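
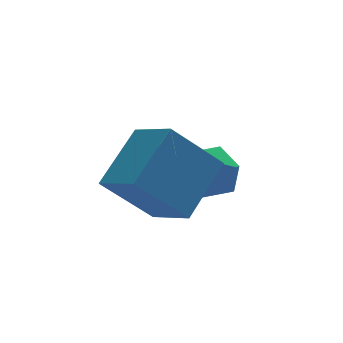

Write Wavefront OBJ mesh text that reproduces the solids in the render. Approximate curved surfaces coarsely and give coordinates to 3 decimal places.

v 1.024 -4.303 1.998
v 2.258 -3.288 3.044
v 0.542 -3.075 1.374
v 1.776 -2.059 2.42
v 2.304 -4.481 0.66
v 3.538 -3.465 1.706
v 1.822 -3.252 0.036
v 3.056 -2.237 1.082
v 3.294 -1.424 0.929
v 3.997 -1.151 0.47
v 3.483 -2.749 0.43
v 4.186 -2.476 -0.029
v 4.22 -2.509 0.853
v 4.103 -1.69 1.162
v 3.377 -2.21 -0.262
v 3.26 -1.391 0.047
v 4.049 -1.637 -0.265
v 4.57 -1.822 0.423
v 2.91 -2.078 0.477
v 3.431 -2.263 1.165
f 2 4 1
f 5 2 1
f 1 4 3
f 3 5 1
f 2 8 4
f 6 2 5
f 6 8 2
f 4 8 3
f 7 5 3
f 3 8 7
f 7 6 5
f 8 6 7
f 9 20 14
f 9 14 10
f 9 10 16
f 9 16 19
f 9 19 20
f 10 14 18
f 14 20 13
f 20 19 11
f 19 16 15
f 16 10 17
f 12 18 13
f 12 13 11
f 12 11 15
f 12 15 17
f 12 17 18
f 13 18 14
f 11 13 20
f 15 11 19
f 17 15 16
f 18 17 10



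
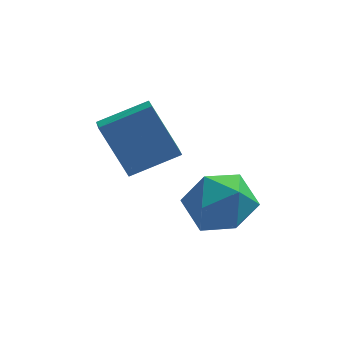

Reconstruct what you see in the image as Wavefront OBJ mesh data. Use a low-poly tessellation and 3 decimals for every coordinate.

v -4.005 2.393 -1.512
v -2.493 2.873 -0.873
v -4.132 3.181 -1.803
v -2.62 3.661 -1.164
v -3.12 1.899 -3.236
v -1.608 2.379 -2.597
v -3.247 2.687 -3.527
v -1.735 3.167 -2.888
v -1.589 0.469 -3.143
v -0.951 1.431 -2.969
v -0.009 -0.531 -3.411
v 0.629 0.431 -3.237
v 0.044 -0.049 -2.349
v -0.932 0.568 -2.183
v -0.028 0.332 -4.197
v -1.004 0.949 -4.031
v 0.014 1.346 -3.621
v 0.059 1.11 -2.479
v -1.019 -0.21 -3.901
v -0.974 -0.446 -2.759
f 2 4 1
f 5 2 1
f 1 4 3
f 3 5 1
f 2 8 4
f 6 2 5
f 6 8 2
f 4 8 3
f 7 5 3
f 3 8 7
f 7 6 5
f 8 6 7
f 9 20 14
f 9 14 10
f 9 10 16
f 9 16 19
f 9 19 20
f 10 14 18
f 14 20 13
f 20 19 11
f 19 16 15
f 16 10 17
f 12 18 13
f 12 13 11
f 12 11 15
f 12 15 17
f 12 17 18
f 13 18 14
f 11 13 20
f 15 11 19
f 17 15 16
f 18 17 10



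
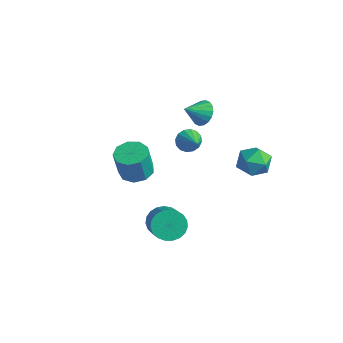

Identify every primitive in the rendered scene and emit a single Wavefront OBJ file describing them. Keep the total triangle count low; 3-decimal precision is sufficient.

v 0.177 -3.277 0.317
v 0.779 -3.916 0.118
v 0.885 -4.322 1.744
v 0.283 -3.683 1.943
v 1.066 -3.383 0.232
v 1.173 -3.79 1.858
v 0.938 -2.801 0.386
v 1.044 -3.208 2.012
v 0.453 -2.442 0.507
v 0.56 -2.848 2.134
v -0.161 -2.473 0.54
v -0.054 -2.879 2.166
v -0.617 -2.88 0.468
v -0.51 -3.287 2.094
v -0.702 -3.473 0.325
v -0.595 -3.88 1.952
v -0.375 -3.974 0.179
v -0.269 -4.381 1.805
v 0.209 -4.149 0.097
v 0.316 -4.555 1.723
v 1.727 3.639 -1.603
v 2.655 3.218 -1.647
v 1.285 2.542 -0.453
v 2.213 2.121 -0.497
v 2.095 3.054 -0.104
v 2.368 3.733 -0.815
v 1.572 2.027 -1.285
v 1.845 2.706 -1.996
v 2.559 2.222 -1.451
v 2.882 2.857 -0.721
v 1.058 2.903 -1.379
v 1.381 3.538 -0.649
v 0.911 -0.558 1.691
v 1.26 -0.53 1.085
v 2.049 -0.942 2.329
v 1.292 -0.198 1.227
v 1.222 0.037 1.494
v 1.069 0.113 1.813
v 0.873 0.009 2.1
v 0.688 -0.247 2.277
v 0.562 -0.586 2.297
v 0.53 -0.918 2.155
v 0.599 -1.153 1.889
v 0.753 -1.229 1.569
v 0.948 -1.125 1.282
v 1.134 -0.869 1.105
v 0.556 -1.859 -4.256
v 1.06 -2.038 -5.029
v 2.388 -2.759 -3.997
v 1.884 -2.581 -3.224
v 1.181 -1.678 -4.934
v 2.509 -2.4 -3.902
v 1.194 -1.35 -4.722
v 2.522 -2.072 -3.69
v 1.097 -1.11 -4.429
v 2.425 -1.832 -3.397
v 0.906 -1 -4.106
v 2.235 -1.721 -3.074
v 0.655 -1.038 -3.809
v 1.983 -1.76 -2.777
v 0.387 -1.218 -3.59
v 1.715 -1.94 -2.558
v 0.147 -1.509 -3.485
v 1.475 -2.231 -2.453
v -0.021 -1.861 -3.514
v 1.307 -2.582 -2.482
v -0.09 -2.212 -3.671
v 1.238 -2.933 -2.639
v -0.047 -2.502 -3.929
v 1.281 -3.224 -2.897
v 0.1 -2.681 -4.244
v 1.428 -3.403 -3.212
v 0.326 -2.718 -4.561
v 1.654 -3.44 -3.529
v 0.592 -2.607 -4.825
v 1.92 -3.328 -3.793
v 0.851 -2.366 -4.99
v 2.18 -3.087 -3.959
v -2.868 3.498 -0.467
v -2.185 3.661 -0.006
v -3.092 2.422 0.247
v -2.455 3.84 0.18
v -2.807 3.952 0.237
v -3.171 3.974 0.156
v -3.475 3.901 -0.049
v -3.659 3.749 -0.337
v -3.686 3.547 -0.65
v -3.551 3.335 -0.927
v -3.281 3.155 -1.113
v -2.929 3.044 -1.171
v -2.565 3.022 -1.089
v -2.261 3.095 -0.884
v -2.077 3.247 -0.597
v -2.05 3.449 -0.283
f 2 1 5
f 2 5 3
f 3 5 6
f 3 6 4
f 5 1 7
f 5 7 6
f 6 7 8
f 6 8 4
f 7 1 9
f 7 9 8
f 8 9 10
f 8 10 4
f 9 1 11
f 9 11 10
f 10 11 12
f 10 12 4
f 11 1 13
f 11 13 12
f 12 13 14
f 12 14 4
f 13 1 15
f 13 15 14
f 14 15 16
f 14 16 4
f 15 1 17
f 15 17 16
f 16 17 18
f 16 18 4
f 17 1 19
f 17 19 18
f 18 19 20
f 18 20 4
f 19 1 2
f 19 2 20
f 20 2 3
f 20 3 4
f 21 32 26
f 21 26 22
f 21 22 28
f 21 28 31
f 21 31 32
f 22 26 30
f 26 32 25
f 32 31 23
f 31 28 27
f 28 22 29
f 24 30 25
f 24 25 23
f 24 23 27
f 24 27 29
f 24 29 30
f 25 30 26
f 23 25 32
f 27 23 31
f 29 27 28
f 30 29 22
f 34 33 36
f 34 36 35
f 36 33 37
f 36 37 35
f 37 33 38
f 37 38 35
f 38 33 39
f 38 39 35
f 39 33 40
f 39 40 35
f 40 33 41
f 40 41 35
f 41 33 42
f 41 42 35
f 42 33 43
f 42 43 35
f 43 33 44
f 43 44 35
f 44 33 45
f 44 45 35
f 45 33 46
f 45 46 35
f 46 33 34
f 46 34 35
f 48 47 51
f 48 51 49
f 49 51 52
f 49 52 50
f 51 47 53
f 51 53 52
f 52 53 54
f 52 54 50
f 53 47 55
f 53 55 54
f 54 55 56
f 54 56 50
f 55 47 57
f 55 57 56
f 56 57 58
f 56 58 50
f 57 47 59
f 57 59 58
f 58 59 60
f 58 60 50
f 59 47 61
f 59 61 60
f 60 61 62
f 60 62 50
f 61 47 63
f 61 63 62
f 62 63 64
f 62 64 50
f 63 47 65
f 63 65 64
f 64 65 66
f 64 66 50
f 65 47 67
f 65 67 66
f 66 67 68
f 66 68 50
f 67 47 69
f 67 69 68
f 68 69 70
f 68 70 50
f 69 47 71
f 69 71 70
f 70 71 72
f 70 72 50
f 71 47 73
f 71 73 72
f 72 73 74
f 72 74 50
f 73 47 75
f 73 75 74
f 74 75 76
f 74 76 50
f 75 47 77
f 75 77 76
f 76 77 78
f 76 78 50
f 77 47 48
f 77 48 78
f 78 48 49
f 78 49 50
f 80 79 82
f 80 82 81
f 82 79 83
f 82 83 81
f 83 79 84
f 83 84 81
f 84 79 85
f 84 85 81
f 85 79 86
f 85 86 81
f 86 79 87
f 86 87 81
f 87 79 88
f 87 88 81
f 88 79 89
f 88 89 81
f 89 79 90
f 89 90 81
f 90 79 91
f 90 91 81
f 91 79 92
f 91 92 81
f 92 79 93
f 92 93 81
f 93 79 94
f 93 94 81
f 94 79 80
f 94 80 81



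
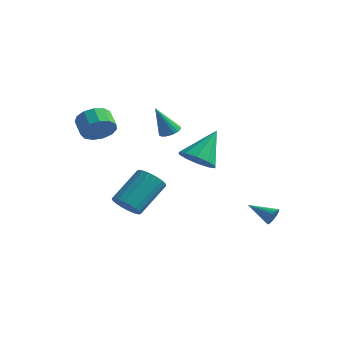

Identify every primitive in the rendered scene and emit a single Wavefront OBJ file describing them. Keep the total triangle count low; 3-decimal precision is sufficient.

v 1.118 2.32 -0.749
v 1.834 2.802 -1.273
v 1.342 3.68 0.809
v 1.283 3.058 -1.418
v 0.669 3.032 -1.307
v 0.227 2.734 -0.982
v 0.125 2.278 -0.569
v 0.402 1.837 -0.224
v 0.953 1.581 -0.08
v 1.566 1.607 -0.191
v 2.009 1.905 -0.515
v 2.111 2.362 -0.928
v 4.445 3.854 -4.241
v 4.649 3.669 -3.788
v 3.135 3.686 -3.719
v 4.639 3.871 -3.748
v 4.6 4.071 -3.783
v 4.536 4.238 -3.887
v 4.46 4.347 -4.046
v 4.38 4.38 -4.234
v 4.311 4.333 -4.423
v 4.262 4.214 -4.585
v 4.241 4.039 -4.694
v 4.251 3.837 -4.734
v 4.29 3.637 -4.699
v 4.353 3.47 -4.594
v 4.43 3.361 -4.436
v 4.51 3.328 -4.248
v 4.579 3.375 -4.059
v 4.628 3.494 -3.897
v -1.435 3.805 0.161
v -0.95 3.47 0.184
v -1.905 3.235 1.759
v -0.871 3.68 0.283
v -0.89 3.913 0.36
v -1.003 4.126 0.403
v -1.19 4.284 0.405
v -1.42 4.359 0.364
v -1.653 4.339 0.288
v -1.847 4.226 0.19
v -1.971 4.041 0.088
v -2.002 3.814 -0.002
v -1.934 3.587 -0.064
v -1.781 3.397 -0.086
v -1.567 3.277 -0.066
v -1.331 3.249 -0.007
v -1.113 3.318 0.082
v -1.779 0.597 -3.883
v -0.955 0.548 -4.037
v -0.596 2.175 -2.63
v -1.421 2.223 -2.477
v -1.073 0.795 -4.292
v -0.714 2.421 -2.886
v -1.33 1.002 -4.466
v -0.972 2.629 -3.06
v -1.677 1.129 -4.525
v -1.319 2.756 -3.119
v -2.044 1.151 -4.457
v -1.685 2.777 -3.05
v -2.358 1.063 -4.275
v -2 2.689 -2.868
v -2.558 0.882 -4.015
v -2.2 2.509 -2.609
v -2.604 0.645 -3.73
v -2.245 2.272 -2.323
v -2.486 0.399 -3.474
v -2.127 2.025 -2.068
v -2.228 0.191 -3.3
v -1.87 1.818 -1.894
v -1.881 0.064 -3.241
v -1.523 1.691 -1.835
v -1.515 0.043 -3.31
v -1.156 1.669 -1.903
v -1.2 0.131 -3.492
v -0.842 1.757 -2.085
v -1 0.311 -3.751
v -0.642 1.938 -2.345
v -1.698 -1.61 1.839
v -1.388 -1.955 2.587
v -2.092 -1.454 3.109
v -2.402 -1.11 2.361
v -1.14 -1.531 2.515
v -1.845 -1.031 3.037
v -1.069 -1.133 2.228
v -1.774 -0.632 2.751
v -1.198 -0.886 1.818
v -1.903 -0.385 2.341
v -1.486 -0.869 1.414
v -2.19 -0.368 1.937
v -1.841 -1.087 1.145
v -2.545 -0.587 1.668
v -2.15 -1.472 1.097
v -2.854 -0.971 1.619
v -2.316 -1.9 1.283
v -3.02 -1.4 1.806
v -2.285 -2.237 1.646
v -2.99 -1.736 2.169
v -2.068 -2.374 2.071
v -2.773 -1.873 2.593
v -1.734 -2.269 2.421
v -2.438 -1.768 2.944
f 2 1 4
f 2 4 3
f 4 1 5
f 4 5 3
f 5 1 6
f 5 6 3
f 6 1 7
f 6 7 3
f 7 1 8
f 7 8 3
f 8 1 9
f 8 9 3
f 9 1 10
f 9 10 3
f 10 1 11
f 10 11 3
f 11 1 12
f 11 12 3
f 12 1 2
f 12 2 3
f 14 13 16
f 14 16 15
f 16 13 17
f 16 17 15
f 17 13 18
f 17 18 15
f 18 13 19
f 18 19 15
f 19 13 20
f 19 20 15
f 20 13 21
f 20 21 15
f 21 13 22
f 21 22 15
f 22 13 23
f 22 23 15
f 23 13 24
f 23 24 15
f 24 13 25
f 24 25 15
f 25 13 26
f 25 26 15
f 26 13 27
f 26 27 15
f 27 13 28
f 27 28 15
f 28 13 29
f 28 29 15
f 29 13 30
f 29 30 15
f 30 13 14
f 30 14 15
f 32 31 34
f 32 34 33
f 34 31 35
f 34 35 33
f 35 31 36
f 35 36 33
f 36 31 37
f 36 37 33
f 37 31 38
f 37 38 33
f 38 31 39
f 38 39 33
f 39 31 40
f 39 40 33
f 40 31 41
f 40 41 33
f 41 31 42
f 41 42 33
f 42 31 43
f 42 43 33
f 43 31 44
f 43 44 33
f 44 31 45
f 44 45 33
f 45 31 46
f 45 46 33
f 46 31 47
f 46 47 33
f 47 31 32
f 47 32 33
f 49 48 52
f 49 52 50
f 50 52 53
f 50 53 51
f 52 48 54
f 52 54 53
f 53 54 55
f 53 55 51
f 54 48 56
f 54 56 55
f 55 56 57
f 55 57 51
f 56 48 58
f 56 58 57
f 57 58 59
f 57 59 51
f 58 48 60
f 58 60 59
f 59 60 61
f 59 61 51
f 60 48 62
f 60 62 61
f 61 62 63
f 61 63 51
f 62 48 64
f 62 64 63
f 63 64 65
f 63 65 51
f 64 48 66
f 64 66 65
f 65 66 67
f 65 67 51
f 66 48 68
f 66 68 67
f 67 68 69
f 67 69 51
f 68 48 70
f 68 70 69
f 69 70 71
f 69 71 51
f 70 48 72
f 70 72 71
f 71 72 73
f 71 73 51
f 72 48 74
f 72 74 73
f 73 74 75
f 73 75 51
f 74 48 76
f 74 76 75
f 75 76 77
f 75 77 51
f 76 48 49
f 76 49 77
f 77 49 50
f 77 50 51
f 79 78 82
f 79 82 80
f 80 82 83
f 80 83 81
f 82 78 84
f 82 84 83
f 83 84 85
f 83 85 81
f 84 78 86
f 84 86 85
f 85 86 87
f 85 87 81
f 86 78 88
f 86 88 87
f 87 88 89
f 87 89 81
f 88 78 90
f 88 90 89
f 89 90 91
f 89 91 81
f 90 78 92
f 90 92 91
f 91 92 93
f 91 93 81
f 92 78 94
f 92 94 93
f 93 94 95
f 93 95 81
f 94 78 96
f 94 96 95
f 95 96 97
f 95 97 81
f 96 78 98
f 96 98 97
f 97 98 99
f 97 99 81
f 98 78 100
f 98 100 99
f 99 100 101
f 99 101 81
f 100 78 79
f 100 79 101
f 101 79 80
f 101 80 81



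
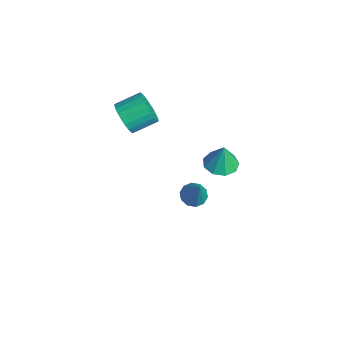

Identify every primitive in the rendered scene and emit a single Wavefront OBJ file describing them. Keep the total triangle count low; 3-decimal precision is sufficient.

v -1.966 -0.978 -4.547
v -1.562 -1.45 -4.797
v -1.094 -1.022 -3.053
v -1.395 -1.081 -4.883
v -1.447 -0.672 -4.841
v -1.697 -0.38 -4.686
v -2.049 -0.317 -4.479
v -2.37 -0.506 -4.297
v -2.536 -0.875 -4.211
v -2.485 -1.284 -4.253
v -2.235 -1.576 -4.407
v -1.882 -1.639 -4.615
v 0.798 -0.757 0.69
v 1.356 -1.358 0.663
v 0.942 -0.683 1.99
v 1.608 -0.859 0.607
v 1.481 -0.313 0.589
v 1.034 0.025 0.619
v 0.477 -0.003 0.682
v 0.071 -0.383 0.749
v 0.005 -0.939 0.788
v 0.31 -1.41 0.781
v 0.844 -1.575 0.732
v -3.097 -3.961 1.38
v -2.441 -3.761 0.845
v -2.367 -2.559 1.385
v -3.023 -2.759 1.92
v -2.709 -3.662 0.661
v -2.635 -2.46 1.201
v -3.036 -3.609 0.587
v -2.962 -2.406 1.127
v -3.372 -3.609 0.634
v -3.298 -2.407 1.174
v -3.667 -3.663 0.794
v -3.592 -2.46 1.334
v -3.874 -3.762 1.043
v -3.8 -2.56 1.583
v -3.964 -3.891 1.344
v -3.889 -2.689 1.884
v -3.921 -4.032 1.65
v -3.847 -2.829 2.19
v -3.753 -4.161 1.915
v -3.679 -2.959 2.455
v -3.485 -4.26 2.099
v -3.411 -3.058 2.639
v -3.158 -4.314 2.173
v -3.084 -3.111 2.713
v -2.822 -4.313 2.126
v -2.748 -3.111 2.666
v -2.528 -4.26 1.966
v -2.453 -3.057 2.506
v -2.32 -4.16 1.717
v -2.246 -2.958 2.257
v -2.231 -4.031 1.416
v -2.156 -2.829 1.956
v -2.273 -3.891 1.11
v -2.199 -2.688 1.65
f 2 1 4
f 2 4 3
f 4 1 5
f 4 5 3
f 5 1 6
f 5 6 3
f 6 1 7
f 6 7 3
f 7 1 8
f 7 8 3
f 8 1 9
f 8 9 3
f 9 1 10
f 9 10 3
f 10 1 11
f 10 11 3
f 11 1 12
f 11 12 3
f 12 1 2
f 12 2 3
f 14 13 16
f 14 16 15
f 16 13 17
f 16 17 15
f 17 13 18
f 17 18 15
f 18 13 19
f 18 19 15
f 19 13 20
f 19 20 15
f 20 13 21
f 20 21 15
f 21 13 22
f 21 22 15
f 22 13 23
f 22 23 15
f 23 13 14
f 23 14 15
f 25 24 28
f 25 28 26
f 26 28 29
f 26 29 27
f 28 24 30
f 28 30 29
f 29 30 31
f 29 31 27
f 30 24 32
f 30 32 31
f 31 32 33
f 31 33 27
f 32 24 34
f 32 34 33
f 33 34 35
f 33 35 27
f 34 24 36
f 34 36 35
f 35 36 37
f 35 37 27
f 36 24 38
f 36 38 37
f 37 38 39
f 37 39 27
f 38 24 40
f 38 40 39
f 39 40 41
f 39 41 27
f 40 24 42
f 40 42 41
f 41 42 43
f 41 43 27
f 42 24 44
f 42 44 43
f 43 44 45
f 43 45 27
f 44 24 46
f 44 46 45
f 45 46 47
f 45 47 27
f 46 24 48
f 46 48 47
f 47 48 49
f 47 49 27
f 48 24 50
f 48 50 49
f 49 50 51
f 49 51 27
f 50 24 52
f 50 52 51
f 51 52 53
f 51 53 27
f 52 24 54
f 52 54 53
f 53 54 55
f 53 55 27
f 54 24 56
f 54 56 55
f 55 56 57
f 55 57 27
f 56 24 25
f 56 25 57
f 57 25 26
f 57 26 27



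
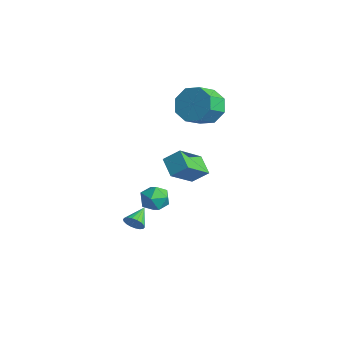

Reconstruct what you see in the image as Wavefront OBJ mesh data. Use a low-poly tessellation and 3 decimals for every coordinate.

v 0.34 -2.225 0.606
v -0.623 -2.055 1.151
v -0.051 -0.805 -0.529
v -1.014 -0.634 0.017
v 0.814 -1.586 1.243
v -0.149 -1.415 1.789
v 0.423 -0.165 0.109
v -0.54 0.005 0.654
v -0.607 -3.666 -2.736
v -0.263 -3.687 -2.295
v -1.133 -2.774 -2.284
v -0.142 -3.536 -2.452
v -0.113 -3.41 -2.666
v -0.182 -3.336 -2.893
v -0.336 -3.326 -3.09
v -0.542 -3.384 -3.216
v -0.762 -3.498 -3.248
v -0.951 -3.645 -3.178
v -1.071 -3.796 -3.021
v -1.1 -3.921 -2.807
v -1.031 -3.996 -2.579
v -0.878 -4.005 -2.383
v -0.671 -3.947 -2.257
v -0.452 -3.834 -2.225
v -3.639 0.034 -3.582
v -3.195 -0.136 -4.288
v -3.945 -1.304 -3.452
v -3.501 -1.474 -4.158
v -3.096 -1.226 -3.451
v -2.908 -0.4 -3.531
v -4.232 -1.04 -4.209
v -4.044 -0.214 -4.289
v -3.562 -0.8 -4.676
v -2.86 -0.915 -4.208
v -4.28 -0.525 -3.532
v -3.578 -0.64 -3.064
v -3.611 2.319 1.705
v -2.59 2.669 1.733
v -2.247 1.611 2.443
v -3.269 1.261 2.415
v -3.038 2.95 2.368
v -2.695 1.892 3.078
v -3.822 2.862 2.614
v -3.479 1.804 3.325
v -4.483 2.455 2.328
v -4.14 1.397 3.039
v -4.633 1.969 1.677
v -4.29 0.911 2.387
v -4.185 1.688 1.042
v -3.842 0.63 1.752
v -3.401 1.776 0.795
v -3.058 0.718 1.506
v -2.74 2.183 1.081
v -2.397 1.125 1.792
f 2 4 1
f 5 2 1
f 1 4 3
f 3 5 1
f 2 8 4
f 6 2 5
f 6 8 2
f 4 8 3
f 7 5 3
f 3 8 7
f 7 6 5
f 8 6 7
f 10 9 12
f 10 12 11
f 12 9 13
f 12 13 11
f 13 9 14
f 13 14 11
f 14 9 15
f 14 15 11
f 15 9 16
f 15 16 11
f 16 9 17
f 16 17 11
f 17 9 18
f 17 18 11
f 18 9 19
f 18 19 11
f 19 9 20
f 19 20 11
f 20 9 21
f 20 21 11
f 21 9 22
f 21 22 11
f 22 9 23
f 22 23 11
f 23 9 24
f 23 24 11
f 24 9 10
f 24 10 11
f 25 36 30
f 25 30 26
f 25 26 32
f 25 32 35
f 25 35 36
f 26 30 34
f 30 36 29
f 36 35 27
f 35 32 31
f 32 26 33
f 28 34 29
f 28 29 27
f 28 27 31
f 28 31 33
f 28 33 34
f 29 34 30
f 27 29 36
f 31 27 35
f 33 31 32
f 34 33 26
f 38 37 41
f 38 41 39
f 39 41 42
f 39 42 40
f 41 37 43
f 41 43 42
f 42 43 44
f 42 44 40
f 43 37 45
f 43 45 44
f 44 45 46
f 44 46 40
f 45 37 47
f 45 47 46
f 46 47 48
f 46 48 40
f 47 37 49
f 47 49 48
f 48 49 50
f 48 50 40
f 49 37 51
f 49 51 50
f 50 51 52
f 50 52 40
f 51 37 53
f 51 53 52
f 52 53 54
f 52 54 40
f 53 37 38
f 53 38 54
f 54 38 39
f 54 39 40



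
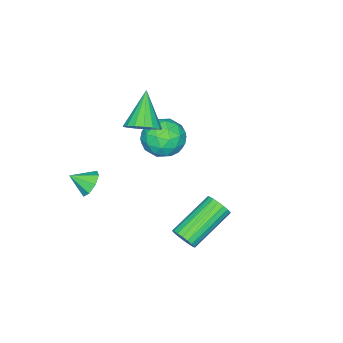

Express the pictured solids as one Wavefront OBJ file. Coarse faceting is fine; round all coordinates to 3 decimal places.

v -3.038 -2.244 -2.029
v -2.126 -1.701 -1.874
v -2.454 -3.519 -1.006
v -1.542 -2.976 -0.851
v -2.46 -2.611 -0.434
v -2.822 -1.824 -1.066
v -1.758 -3.396 -1.814
v -2.12 -2.609 -2.446
v -1.335 -2.413 -1.741
v -1.769 -1.928 -0.888
v -2.811 -3.292 -1.992
v -3.245 -2.807 -1.139
v -2.634 -1.861 -2.041
v -1.946 -3.359 -0.839
v -2.486 -3.145 -0.594
v -1.95 -2.826 -0.503
v -3.042 -1.933 -1.566
v -2.506 -1.614 -1.475
v -2.703 -2.149 -0.629
v -2.074 -3.606 -1.405
v -1.538 -3.287 -1.314
v -2.63 -2.394 -2.377
v -2.094 -2.075 -2.286
v -1.877 -3.071 -2.251
v -1.633 -1.96 -1.872
v -1.289 -2.709 -1.271
v -1.416 -2.957 -1.836
v -1.629 -2.494 -2.208
v -1.888 -1.675 -1.371
v -1.544 -2.424 -0.77
v -2.084 -2.21 -0.525
v -2.296 -1.747 -0.896
v -1.423 -2.094 -1.293
v -3.036 -2.796 -2.11
v -2.692 -3.545 -1.509
v -2.284 -3.473 -1.984
v -2.496 -3.01 -2.355
v -3.291 -2.511 -1.609
v -2.947 -3.26 -1.008
v -2.951 -2.726 -0.672
v -3.164 -2.263 -1.044
v -3.157 -3.126 -1.587
v 2.92 2.066 -1.823
v 3.232 2.229 -1.337
v 1.372 2.676 -0.291
v 1.06 2.514 -0.777
v 3.211 2.457 -1.473
v 1.351 2.905 -0.428
v 3.132 2.609 -1.678
v 1.272 3.056 -0.633
v 3.011 2.652 -1.912
v 1.151 3.1 -0.867
v 2.872 2.58 -2.128
v 1.012 3.028 -1.083
v 2.742 2.406 -2.284
v 0.882 2.854 -1.239
v 2.648 2.165 -2.348
v 0.788 2.612 -1.303
v 2.608 1.904 -2.309
v 0.748 2.351 -1.263
v 2.629 1.675 -2.172
v 0.769 2.123 -1.127
v 2.708 1.524 -1.967
v 0.848 1.971 -0.922
v 2.829 1.48 -1.733
v 0.969 1.928 -0.688
v 2.968 1.552 -1.517
v 1.108 2 -0.472
v 3.098 1.726 -1.361
v 1.238 2.174 -0.316
v 3.192 1.968 -1.297
v 1.332 2.415 -0.252
v -1.245 -2.957 -0.213
v -0.626 -2.903 0.353
v -2.455 -3.603 1.173
v -0.802 -2.542 0.368
v -1.079 -2.275 0.25
v -1.394 -2.165 0.026
v -1.675 -2.237 -0.253
v -1.857 -2.473 -0.522
v -1.899 -2.82 -0.721
v -1.791 -3.198 -0.803
v -1.558 -3.521 -0.75
v -1.253 -3.715 -0.574
v -0.946 -3.735 -0.315
v -0.707 -3.577 -0.032
v -0.592 -3.276 0.209
v 2.218 -3.116 -1.516
v 2.793 -2.735 -1.534
v 2.702 -3.824 -0.984
v 2.492 -2.626 -1.114
v 2.029 -2.804 -0.93
v 1.678 -3.164 -1.09
v 1.642 -3.496 -1.499
v 1.944 -3.605 -1.919
v 2.406 -3.428 -2.102
v 2.758 -3.067 -1.943
f 1 38 17
f 38 12 41
f 17 41 6
f 38 41 17
f 1 17 13
f 17 6 18
f 13 18 2
f 17 18 13
f 1 13 22
f 13 2 23
f 22 23 8
f 13 23 22
f 1 22 34
f 22 8 37
f 34 37 11
f 22 37 34
f 1 34 38
f 34 11 42
f 38 42 12
f 34 42 38
f 2 18 29
f 18 6 32
f 29 32 10
f 18 32 29
f 6 41 19
f 41 12 40
f 19 40 5
f 41 40 19
f 12 42 39
f 42 11 35
f 39 35 3
f 42 35 39
f 11 37 36
f 37 8 24
f 36 24 7
f 37 24 36
f 8 23 28
f 23 2 25
f 28 25 9
f 23 25 28
f 4 30 16
f 30 10 31
f 16 31 5
f 30 31 16
f 4 16 14
f 16 5 15
f 14 15 3
f 16 15 14
f 4 14 21
f 14 3 20
f 21 20 7
f 14 20 21
f 4 21 26
f 21 7 27
f 26 27 9
f 21 27 26
f 4 26 30
f 26 9 33
f 30 33 10
f 26 33 30
f 5 31 19
f 31 10 32
f 19 32 6
f 31 32 19
f 3 15 39
f 15 5 40
f 39 40 12
f 15 40 39
f 7 20 36
f 20 3 35
f 36 35 11
f 20 35 36
f 9 27 28
f 27 7 24
f 28 24 8
f 27 24 28
f 10 33 29
f 33 9 25
f 29 25 2
f 33 25 29
f 44 43 47
f 44 47 45
f 45 47 48
f 45 48 46
f 47 43 49
f 47 49 48
f 48 49 50
f 48 50 46
f 49 43 51
f 49 51 50
f 50 51 52
f 50 52 46
f 51 43 53
f 51 53 52
f 52 53 54
f 52 54 46
f 53 43 55
f 53 55 54
f 54 55 56
f 54 56 46
f 55 43 57
f 55 57 56
f 56 57 58
f 56 58 46
f 57 43 59
f 57 59 58
f 58 59 60
f 58 60 46
f 59 43 61
f 59 61 60
f 60 61 62
f 60 62 46
f 61 43 63
f 61 63 62
f 62 63 64
f 62 64 46
f 63 43 65
f 63 65 64
f 64 65 66
f 64 66 46
f 65 43 67
f 65 67 66
f 66 67 68
f 66 68 46
f 67 43 69
f 67 69 68
f 68 69 70
f 68 70 46
f 69 43 71
f 69 71 70
f 70 71 72
f 70 72 46
f 71 43 44
f 71 44 72
f 72 44 45
f 72 45 46
f 74 73 76
f 74 76 75
f 76 73 77
f 76 77 75
f 77 73 78
f 77 78 75
f 78 73 79
f 78 79 75
f 79 73 80
f 79 80 75
f 80 73 81
f 80 81 75
f 81 73 82
f 81 82 75
f 82 73 83
f 82 83 75
f 83 73 84
f 83 84 75
f 84 73 85
f 84 85 75
f 85 73 86
f 85 86 75
f 86 73 87
f 86 87 75
f 87 73 74
f 87 74 75
f 89 88 91
f 89 91 90
f 91 88 92
f 91 92 90
f 92 88 93
f 92 93 90
f 93 88 94
f 93 94 90
f 94 88 95
f 94 95 90
f 95 88 96
f 95 96 90
f 96 88 97
f 96 97 90
f 97 88 89
f 97 89 90



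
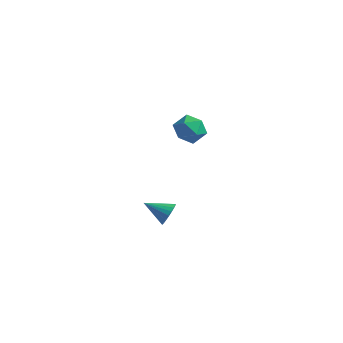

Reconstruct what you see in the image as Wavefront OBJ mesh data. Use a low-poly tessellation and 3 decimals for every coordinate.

v 0.34 -2.589 -3.661
v 0.543 -2.328 -3.101
v -0.84 -2.831 -3.119
v 0.44 -2.113 -3.23
v 0.32 -1.981 -3.433
v 0.203 -1.954 -3.675
v 0.11 -2.037 -3.915
v 0.057 -2.215 -4.111
v 0.052 -2.458 -4.229
v 0.098 -2.724 -4.249
v 0.185 -2.967 -4.167
v 0.299 -3.144 -3.997
v 0.42 -3.225 -3.77
v 0.527 -3.197 -3.523
v 0.602 -3.063 -3.301
v 0.631 -2.847 -3.14
v 0.61 -2.587 -3.07
v -2.349 4.279 -2.159
v -1.803 4.741 -2.746
v -2.117 3.019 -2.934
v -1.571 3.481 -3.521
v -1.295 3.336 -2.65
v -1.439 4.114 -2.171
v -2.481 3.646 -3.509
v -2.625 4.424 -3.03
v -1.885 4.35 -3.58
v -1.152 4.158 -3.049
v -2.768 3.602 -2.631
v -2.035 3.41 -2.1
f 2 1 4
f 2 4 3
f 4 1 5
f 4 5 3
f 5 1 6
f 5 6 3
f 6 1 7
f 6 7 3
f 7 1 8
f 7 8 3
f 8 1 9
f 8 9 3
f 9 1 10
f 9 10 3
f 10 1 11
f 10 11 3
f 11 1 12
f 11 12 3
f 12 1 13
f 12 13 3
f 13 1 14
f 13 14 3
f 14 1 15
f 14 15 3
f 15 1 16
f 15 16 3
f 16 1 17
f 16 17 3
f 17 1 2
f 17 2 3
f 18 29 23
f 18 23 19
f 18 19 25
f 18 25 28
f 18 28 29
f 19 23 27
f 23 29 22
f 29 28 20
f 28 25 24
f 25 19 26
f 21 27 22
f 21 22 20
f 21 20 24
f 21 24 26
f 21 26 27
f 22 27 23
f 20 22 29
f 24 20 28
f 26 24 25
f 27 26 19



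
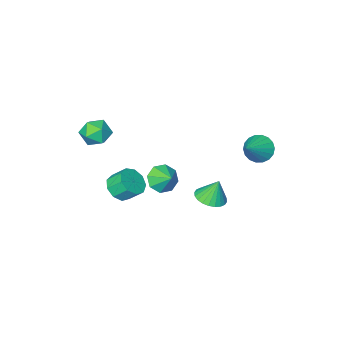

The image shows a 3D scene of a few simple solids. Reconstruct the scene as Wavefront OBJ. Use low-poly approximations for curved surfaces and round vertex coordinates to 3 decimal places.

v 2.185 -1.929 -1.989
v 2.849 -1.416 -2.032
v 2.419 -0.799 -1.314
v 1.755 -1.311 -1.271
v 2.45 -1.253 -2.411
v 2.02 -0.635 -1.694
v 1.927 -1.406 -2.593
v 1.497 -0.788 -1.876
v 1.525 -1.803 -2.493
v 1.095 -1.186 -1.775
v 1.431 -2.26 -2.156
v 1.001 -1.642 -1.438
v 1.69 -2.561 -1.741
v 1.26 -1.943 -1.024
v 2.181 -2.567 -1.442
v 1.751 -1.949 -0.725
v 2.674 -2.274 -1.399
v 2.243 -1.656 -0.681
v 2.938 -1.82 -1.632
v 2.507 -1.202 -0.914
v -2.093 -0.21 -3.468
v -1.515 0.428 -3.455
v -2.407 0.05 -2.212
v -1.79 0.59 -3.557
v -2.111 0.631 -3.646
v -2.429 0.544 -3.708
v -2.696 0.342 -3.733
v -2.871 0.056 -3.718
v -2.928 -0.27 -3.665
v -2.857 -0.588 -3.581
v -2.67 -0.847 -3.481
v -2.395 -1.01 -3.378
v -2.074 -1.051 -3.289
v -1.756 -0.964 -3.227
v -1.489 -0.762 -3.202
v -1.314 -0.476 -3.217
v -1.258 -0.149 -3.271
v -1.328 0.168 -3.354
v 0.307 -0.891 -1.444
v 0.742 -0.479 -2.061
v 0.333 -0.069 -0.876
v 0.09 -0.414 -2.126
v -0.434 -0.629 -1.791
v -0.525 -0.997 -1.253
v -0.127 -1.304 -0.827
v 0.524 -1.369 -0.762
v 1.049 -1.154 -1.097
v 1.139 -0.785 -1.635
v 3.432 -1.359 2.218
v 3.831 -2.032 1.833
v 2.789 -2.248 3.107
v 3.188 -2.921 2.722
v 3.651 -2.353 3.196
v 4.048 -1.804 2.646
v 2.572 -2.476 2.294
v 2.969 -1.927 1.744
v 3.3 -2.723 1.88
v 3.966 -2.647 2.437
v 2.654 -1.633 2.503
v 3.32 -1.557 3.06
v -3.546 1.728 0.811
v -3.079 1.082 0.581
v -2.334 2.292 1.689
v -3.007 1.333 0.32
v -3.041 1.662 0.156
v -3.176 2.004 0.122
v -3.384 2.292 0.224
v -3.624 2.468 0.443
v -3.849 2.497 0.734
v -4.014 2.374 1.041
v -4.086 2.123 1.302
v -4.052 1.794 1.466
v -3.917 1.452 1.501
v -3.709 1.164 1.398
v -3.469 0.988 1.179
v -3.244 0.959 0.888
f 2 1 5
f 2 5 3
f 3 5 6
f 3 6 4
f 5 1 7
f 5 7 6
f 6 7 8
f 6 8 4
f 7 1 9
f 7 9 8
f 8 9 10
f 8 10 4
f 9 1 11
f 9 11 10
f 10 11 12
f 10 12 4
f 11 1 13
f 11 13 12
f 12 13 14
f 12 14 4
f 13 1 15
f 13 15 14
f 14 15 16
f 14 16 4
f 15 1 17
f 15 17 16
f 16 17 18
f 16 18 4
f 17 1 19
f 17 19 18
f 18 19 20
f 18 20 4
f 19 1 2
f 19 2 20
f 20 2 3
f 20 3 4
f 22 21 24
f 22 24 23
f 24 21 25
f 24 25 23
f 25 21 26
f 25 26 23
f 26 21 27
f 26 27 23
f 27 21 28
f 27 28 23
f 28 21 29
f 28 29 23
f 29 21 30
f 29 30 23
f 30 21 31
f 30 31 23
f 31 21 32
f 31 32 23
f 32 21 33
f 32 33 23
f 33 21 34
f 33 34 23
f 34 21 35
f 34 35 23
f 35 21 36
f 35 36 23
f 36 21 37
f 36 37 23
f 37 21 38
f 37 38 23
f 38 21 22
f 38 22 23
f 40 39 42
f 40 42 41
f 42 39 43
f 42 43 41
f 43 39 44
f 43 44 41
f 44 39 45
f 44 45 41
f 45 39 46
f 45 46 41
f 46 39 47
f 46 47 41
f 47 39 48
f 47 48 41
f 48 39 40
f 48 40 41
f 49 60 54
f 49 54 50
f 49 50 56
f 49 56 59
f 49 59 60
f 50 54 58
f 54 60 53
f 60 59 51
f 59 56 55
f 56 50 57
f 52 58 53
f 52 53 51
f 52 51 55
f 52 55 57
f 52 57 58
f 53 58 54
f 51 53 60
f 55 51 59
f 57 55 56
f 58 57 50
f 62 61 64
f 62 64 63
f 64 61 65
f 64 65 63
f 65 61 66
f 65 66 63
f 66 61 67
f 66 67 63
f 67 61 68
f 67 68 63
f 68 61 69
f 68 69 63
f 69 61 70
f 69 70 63
f 70 61 71
f 70 71 63
f 71 61 72
f 71 72 63
f 72 61 73
f 72 73 63
f 73 61 74
f 73 74 63
f 74 61 75
f 74 75 63
f 75 61 76
f 75 76 63
f 76 61 62
f 76 62 63



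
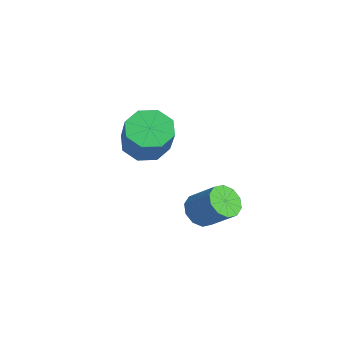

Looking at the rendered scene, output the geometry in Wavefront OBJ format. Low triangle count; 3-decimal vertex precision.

v -2.269 -3.031 2.638
v -1.807 -3.557 2.156
v -0.869 -3.854 3.38
v -1.331 -3.329 3.862
v -1.588 -2.945 2.137
v -0.65 -3.242 3.36
v -1.768 -2.383 2.411
v -0.83 -2.68 3.635
v -2.241 -2.201 2.819
v -1.303 -2.498 4.042
v -2.731 -2.506 3.12
v -1.793 -2.803 4.344
v -2.95 -3.118 3.14
v -2.012 -3.415 4.363
v -2.77 -3.68 2.865
v -1.832 -3.977 4.089
v -2.297 -3.862 2.458
v -1.359 -4.159 3.681
v 1.083 -2.75 1.183
v 1.455 -2.542 0.679
v 2.31 -2.101 1.493
v 1.937 -2.31 1.997
v 1.201 -2.239 0.782
v 2.056 -1.799 1.596
v 0.902 -2.132 1.038
v 1.757 -1.692 1.852
v 0.672 -2.261 1.35
v 1.527 -1.821 2.164
v 0.599 -2.577 1.597
v 1.454 -2.136 2.411
v 0.71 -2.959 1.687
v 1.565 -2.518 2.501
v 0.964 -3.261 1.584
v 1.819 -2.821 2.398
v 1.263 -3.368 1.328
v 2.118 -2.928 2.142
v 1.493 -3.239 1.016
v 2.348 -2.799 1.83
v 1.566 -2.924 0.769
v 2.421 -2.483 1.583
f 2 1 5
f 2 5 3
f 3 5 6
f 3 6 4
f 5 1 7
f 5 7 6
f 6 7 8
f 6 8 4
f 7 1 9
f 7 9 8
f 8 9 10
f 8 10 4
f 9 1 11
f 9 11 10
f 10 11 12
f 10 12 4
f 11 1 13
f 11 13 12
f 12 13 14
f 12 14 4
f 13 1 15
f 13 15 14
f 14 15 16
f 14 16 4
f 15 1 17
f 15 17 16
f 16 17 18
f 16 18 4
f 17 1 2
f 17 2 18
f 18 2 3
f 18 3 4
f 20 19 23
f 20 23 21
f 21 23 24
f 21 24 22
f 23 19 25
f 23 25 24
f 24 25 26
f 24 26 22
f 25 19 27
f 25 27 26
f 26 27 28
f 26 28 22
f 27 19 29
f 27 29 28
f 28 29 30
f 28 30 22
f 29 19 31
f 29 31 30
f 30 31 32
f 30 32 22
f 31 19 33
f 31 33 32
f 32 33 34
f 32 34 22
f 33 19 35
f 33 35 34
f 34 35 36
f 34 36 22
f 35 19 37
f 35 37 36
f 36 37 38
f 36 38 22
f 37 19 39
f 37 39 38
f 38 39 40
f 38 40 22
f 39 19 20
f 39 20 40
f 40 20 21
f 40 21 22



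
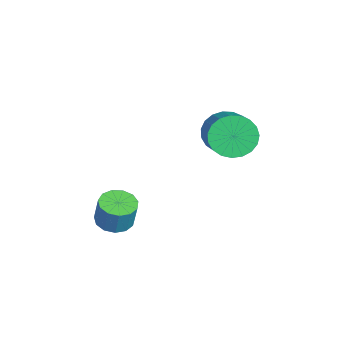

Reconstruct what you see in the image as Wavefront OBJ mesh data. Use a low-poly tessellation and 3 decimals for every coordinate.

v -3.261 2.34 -1.788
v -2.893 1.908 -2.434
v -1.73 2.008 -1.838
v -2.099 2.44 -1.192
v -2.865 2.247 -2.546
v -1.702 2.347 -1.949
v -2.905 2.602 -2.526
v -1.743 2.702 -1.93
v -3.007 2.911 -2.379
v -1.845 3.011 -1.783
v -3.153 3.122 -2.129
v -1.991 3.222 -1.533
v -3.318 3.197 -1.821
v -2.156 3.298 -1.225
v -3.473 3.125 -1.507
v -2.311 3.225 -0.911
v -3.591 2.916 -1.242
v -2.429 3.016 -0.645
v -3.652 2.608 -1.071
v -2.49 2.708 -0.474
v -3.646 2.254 -1.024
v -2.484 2.354 -0.428
v -3.573 1.914 -1.109
v -2.411 2.014 -0.513
v -3.446 1.648 -1.312
v -2.284 1.748 -0.716
v -3.287 1.502 -1.597
v -2.125 1.602 -1.001
v -3.124 1.501 -1.915
v -1.962 1.601 -1.319
v -2.984 1.644 -2.211
v -1.822 1.744 -1.615
v -1.247 -1.517 -4.417
v -0.603 -1.526 -4.564
v -0.37 -1.392 -3.549
v -1.013 -1.383 -3.403
v -0.711 -1.171 -4.586
v -0.478 -1.037 -3.571
v -0.988 -0.925 -4.555
v -0.755 -0.791 -3.54
v -1.348 -0.868 -4.48
v -1.115 -0.734 -3.465
v -1.675 -1.016 -4.385
v -1.442 -0.882 -3.37
v -1.867 -1.324 -4.301
v -1.634 -1.19 -3.286
v -1.861 -1.693 -4.253
v -1.628 -1.559 -3.238
v -1.66 -2.006 -4.258
v -1.427 -1.872 -3.243
v -1.328 -2.164 -4.313
v -1.095 -2.03 -3.298
v -0.97 -2.116 -4.402
v -0.737 -1.982 -3.387
v -0.7 -1.878 -4.495
v -0.467 -1.745 -3.48
f 2 1 5
f 2 5 3
f 3 5 6
f 3 6 4
f 5 1 7
f 5 7 6
f 6 7 8
f 6 8 4
f 7 1 9
f 7 9 8
f 8 9 10
f 8 10 4
f 9 1 11
f 9 11 10
f 10 11 12
f 10 12 4
f 11 1 13
f 11 13 12
f 12 13 14
f 12 14 4
f 13 1 15
f 13 15 14
f 14 15 16
f 14 16 4
f 15 1 17
f 15 17 16
f 16 17 18
f 16 18 4
f 17 1 19
f 17 19 18
f 18 19 20
f 18 20 4
f 19 1 21
f 19 21 20
f 20 21 22
f 20 22 4
f 21 1 23
f 21 23 22
f 22 23 24
f 22 24 4
f 23 1 25
f 23 25 24
f 24 25 26
f 24 26 4
f 25 1 27
f 25 27 26
f 26 27 28
f 26 28 4
f 27 1 29
f 27 29 28
f 28 29 30
f 28 30 4
f 29 1 31
f 29 31 30
f 30 31 32
f 30 32 4
f 31 1 2
f 31 2 32
f 32 2 3
f 32 3 4
f 34 33 37
f 34 37 35
f 35 37 38
f 35 38 36
f 37 33 39
f 37 39 38
f 38 39 40
f 38 40 36
f 39 33 41
f 39 41 40
f 40 41 42
f 40 42 36
f 41 33 43
f 41 43 42
f 42 43 44
f 42 44 36
f 43 33 45
f 43 45 44
f 44 45 46
f 44 46 36
f 45 33 47
f 45 47 46
f 46 47 48
f 46 48 36
f 47 33 49
f 47 49 48
f 48 49 50
f 48 50 36
f 49 33 51
f 49 51 50
f 50 51 52
f 50 52 36
f 51 33 53
f 51 53 52
f 52 53 54
f 52 54 36
f 53 33 55
f 53 55 54
f 54 55 56
f 54 56 36
f 55 33 34
f 55 34 56
f 56 34 35
f 56 35 36



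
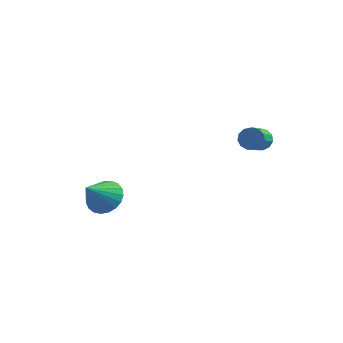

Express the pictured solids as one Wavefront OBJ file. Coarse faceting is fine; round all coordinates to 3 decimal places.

v -1.68 -0.354 -0.735
v -0.827 -0.602 -0.688
v -2.04 -1.386 0.335
v -0.843 -0.333 -0.434
v -1.004 -0.068 -0.232
v -1.282 0.148 -0.117
v -1.629 0.277 -0.109
v -1.984 0.297 -0.209
v -2.287 0.205 -0.4
v -2.486 0.016 -0.649
v -2.544 -0.237 -0.913
v -2.454 -0.51 -1.146
v -2.23 -0.756 -1.308
v -1.91 -0.932 -1.371
v -1.551 -1.008 -1.324
v -1.215 -0.971 -1.175
v -0.958 -0.827 -0.95
v 3.724 3.319 1.916
v 4.216 3.178 1.644
v 4.249 2.04 2.292
v 3.756 2.181 2.564
v 4.304 3.336 1.916
v 4.336 2.198 2.565
v 4.207 3.488 2.189
v 4.239 2.35 2.837
v 3.957 3.587 2.375
v 3.989 2.449 3.023
v 3.633 3.601 2.415
v 3.665 2.463 3.063
v 3.338 3.525 2.296
v 3.37 2.387 2.945
v 3.165 3.384 2.057
v 3.197 2.246 2.706
v 3.17 3.222 1.773
v 3.202 2.084 2.422
v 3.351 3.091 1.535
v 3.383 1.953 2.183
v 3.65 3.033 1.417
v 3.682 1.895 2.065
v 3.973 3.065 1.458
v 4.005 1.927 2.106
f 2 1 4
f 2 4 3
f 4 1 5
f 4 5 3
f 5 1 6
f 5 6 3
f 6 1 7
f 6 7 3
f 7 1 8
f 7 8 3
f 8 1 9
f 8 9 3
f 9 1 10
f 9 10 3
f 10 1 11
f 10 11 3
f 11 1 12
f 11 12 3
f 12 1 13
f 12 13 3
f 13 1 14
f 13 14 3
f 14 1 15
f 14 15 3
f 15 1 16
f 15 16 3
f 16 1 17
f 16 17 3
f 17 1 2
f 17 2 3
f 19 18 22
f 19 22 20
f 20 22 23
f 20 23 21
f 22 18 24
f 22 24 23
f 23 24 25
f 23 25 21
f 24 18 26
f 24 26 25
f 25 26 27
f 25 27 21
f 26 18 28
f 26 28 27
f 27 28 29
f 27 29 21
f 28 18 30
f 28 30 29
f 29 30 31
f 29 31 21
f 30 18 32
f 30 32 31
f 31 32 33
f 31 33 21
f 32 18 34
f 32 34 33
f 33 34 35
f 33 35 21
f 34 18 36
f 34 36 35
f 35 36 37
f 35 37 21
f 36 18 38
f 36 38 37
f 37 38 39
f 37 39 21
f 38 18 40
f 38 40 39
f 39 40 41
f 39 41 21
f 40 18 19
f 40 19 41
f 41 19 20
f 41 20 21



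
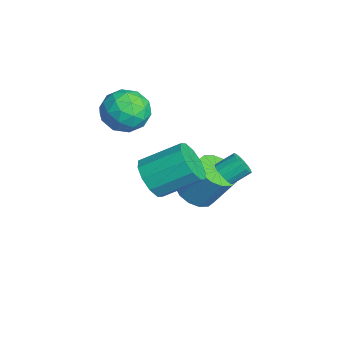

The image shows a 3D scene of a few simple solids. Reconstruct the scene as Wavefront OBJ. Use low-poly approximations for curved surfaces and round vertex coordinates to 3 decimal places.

v 1.514 0.176 -0.072
v 2.248 -0.3 0.544
v 2.5 1.469 1.609
v 1.766 1.944 0.992
v 2.559 -0.032 0.026
v 2.811 1.737 1.09
v 2.471 0.315 -0.53
v 2.723 2.084 0.534
v 2.017 0.609 -0.911
v 2.269 2.378 0.153
v 1.372 0.737 -0.972
v 1.624 2.506 0.093
v 0.78 0.651 -0.689
v 1.032 2.42 0.376
v 0.469 0.383 -0.17
v 0.721 2.152 0.894
v 0.557 0.036 0.386
v 0.809 1.805 1.45
v 1.011 -0.258 0.767
v 1.263 1.511 1.831
v 1.656 -0.386 0.827
v 1.908 1.383 1.892
v 0.751 3.47 -0.826
v 1.379 3.483 -0.779
v 1.317 4.323 -0.187
v 0.689 4.31 -0.234
v 1.31 3.663 -1.042
v 1.248 4.504 -0.45
v 1.092 3.792 -1.247
v 1.03 4.632 -0.655
v 0.782 3.834 -1.339
v 0.72 4.674 -0.747
v 0.464 3.779 -1.294
v 0.402 4.619 -0.702
v 0.223 3.64 -1.124
v 0.16 4.481 -0.531
v 0.123 3.457 -0.873
v 0.061 4.297 -0.281
v 0.192 3.276 -0.61
v 0.13 4.117 -0.018
v 0.41 3.148 -0.405
v 0.348 3.988 0.187
v 0.72 3.106 -0.313
v 0.658 3.946 0.279
v 1.038 3.161 -0.358
v 0.976 4.001 0.234
v 1.28 3.299 -0.529
v 1.217 4.14 0.064
v -3.589 1.01 0.746
v -3.186 0.492 1.799
v -3.594 -0.792 -0.139
v -3.191 -1.31 0.914
v -4.341 -0.848 0.85
v -4.338 0.265 1.397
v -2.442 -0.565 0.263
v -2.439 0.548 0.81
v -2.477 -0.482 1.5
v -3.651 -0.657 1.863
v -3.129 0.357 -0.203
v -4.303 0.182 0.16
v -3.387 0.909 1.35
v -3.393 -1.209 0.31
v -4.069 -0.938 0.272
v -3.832 -1.242 0.891
v -4.064 0.776 1.114
v -3.827 0.471 1.733
v -4.506 -0.316 1.175
v -2.953 -0.771 -0.073
v -2.716 -1.076 0.546
v -2.948 0.942 0.769
v -2.711 0.638 1.388
v -2.274 0.016 0.485
v -2.733 0.032 1.793
v -2.737 -1.027 1.273
v -2.296 -0.589 0.89
v -2.295 0.065 1.212
v -3.423 -0.071 2.007
v -3.426 -1.13 1.486
v -4.102 -0.859 1.449
v -4.1 -0.204 1.771
v -3.007 -0.643 1.831
v -3.354 0.83 0.174
v -3.357 -0.229 -0.347
v -2.68 -0.096 -0.111
v -2.678 0.559 0.211
v -4.043 0.727 0.387
v -4.047 -0.332 -0.133
v -4.485 -0.365 0.448
v -4.484 0.289 0.77
v -3.773 0.343 -0.171
v -2.08 2.763 -4.07
v -1.462 1.962 -3.791
v -1.002 2.895 -2.13
v -1.62 3.697 -2.41
v -1.139 2.298 -4.07
v -0.678 3.231 -2.409
v -1.068 2.759 -4.349
v -0.607 3.693 -2.688
v -1.268 3.222 -4.553
v -0.808 4.155 -2.892
v -1.686 3.561 -4.628
v -1.225 4.494 -2.967
v -2.209 3.687 -4.553
v -1.749 4.62 -2.893
v -2.698 3.565 -4.35
v -2.238 4.498 -2.689
v -3.022 3.229 -4.071
v -2.561 4.162 -2.41
v -3.093 2.767 -3.792
v -2.632 3.701 -2.131
v -2.892 2.305 -3.588
v -2.432 3.238 -1.927
v -2.475 1.966 -3.513
v -2.014 2.899 -1.852
v -1.951 1.84 -3.587
v -1.491 2.773 -1.927
f 2 1 5
f 2 5 3
f 3 5 6
f 3 6 4
f 5 1 7
f 5 7 6
f 6 7 8
f 6 8 4
f 7 1 9
f 7 9 8
f 8 9 10
f 8 10 4
f 9 1 11
f 9 11 10
f 10 11 12
f 10 12 4
f 11 1 13
f 11 13 12
f 12 13 14
f 12 14 4
f 13 1 15
f 13 15 14
f 14 15 16
f 14 16 4
f 15 1 17
f 15 17 16
f 16 17 18
f 16 18 4
f 17 1 19
f 17 19 18
f 18 19 20
f 18 20 4
f 19 1 21
f 19 21 20
f 20 21 22
f 20 22 4
f 21 1 2
f 21 2 22
f 22 2 3
f 22 3 4
f 24 23 27
f 24 27 25
f 25 27 28
f 25 28 26
f 27 23 29
f 27 29 28
f 28 29 30
f 28 30 26
f 29 23 31
f 29 31 30
f 30 31 32
f 30 32 26
f 31 23 33
f 31 33 32
f 32 33 34
f 32 34 26
f 33 23 35
f 33 35 34
f 34 35 36
f 34 36 26
f 35 23 37
f 35 37 36
f 36 37 38
f 36 38 26
f 37 23 39
f 37 39 38
f 38 39 40
f 38 40 26
f 39 23 41
f 39 41 40
f 40 41 42
f 40 42 26
f 41 23 43
f 41 43 42
f 42 43 44
f 42 44 26
f 43 23 45
f 43 45 44
f 44 45 46
f 44 46 26
f 45 23 47
f 45 47 46
f 46 47 48
f 46 48 26
f 47 23 24
f 47 24 48
f 48 24 25
f 48 25 26
f 49 86 65
f 86 60 89
f 65 89 54
f 86 89 65
f 49 65 61
f 65 54 66
f 61 66 50
f 65 66 61
f 49 61 70
f 61 50 71
f 70 71 56
f 61 71 70
f 49 70 82
f 70 56 85
f 82 85 59
f 70 85 82
f 49 82 86
f 82 59 90
f 86 90 60
f 82 90 86
f 50 66 77
f 66 54 80
f 77 80 58
f 66 80 77
f 54 89 67
f 89 60 88
f 67 88 53
f 89 88 67
f 60 90 87
f 90 59 83
f 87 83 51
f 90 83 87
f 59 85 84
f 85 56 72
f 84 72 55
f 85 72 84
f 56 71 76
f 71 50 73
f 76 73 57
f 71 73 76
f 52 78 64
f 78 58 79
f 64 79 53
f 78 79 64
f 52 64 62
f 64 53 63
f 62 63 51
f 64 63 62
f 52 62 69
f 62 51 68
f 69 68 55
f 62 68 69
f 52 69 74
f 69 55 75
f 74 75 57
f 69 75 74
f 52 74 78
f 74 57 81
f 78 81 58
f 74 81 78
f 53 79 67
f 79 58 80
f 67 80 54
f 79 80 67
f 51 63 87
f 63 53 88
f 87 88 60
f 63 88 87
f 55 68 84
f 68 51 83
f 84 83 59
f 68 83 84
f 57 75 76
f 75 55 72
f 76 72 56
f 75 72 76
f 58 81 77
f 81 57 73
f 77 73 50
f 81 73 77
f 92 91 95
f 92 95 93
f 93 95 96
f 93 96 94
f 95 91 97
f 95 97 96
f 96 97 98
f 96 98 94
f 97 91 99
f 97 99 98
f 98 99 100
f 98 100 94
f 99 91 101
f 99 101 100
f 100 101 102
f 100 102 94
f 101 91 103
f 101 103 102
f 102 103 104
f 102 104 94
f 103 91 105
f 103 105 104
f 104 105 106
f 104 106 94
f 105 91 107
f 105 107 106
f 106 107 108
f 106 108 94
f 107 91 109
f 107 109 108
f 108 109 110
f 108 110 94
f 109 91 111
f 109 111 110
f 110 111 112
f 110 112 94
f 111 91 113
f 111 113 112
f 112 113 114
f 112 114 94
f 113 91 115
f 113 115 114
f 114 115 116
f 114 116 94
f 115 91 92
f 115 92 116
f 116 92 93
f 116 93 94



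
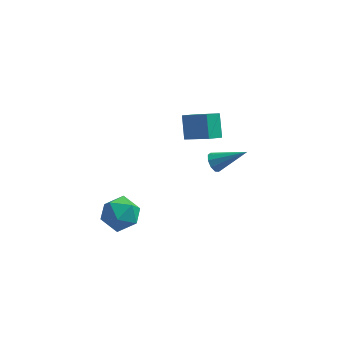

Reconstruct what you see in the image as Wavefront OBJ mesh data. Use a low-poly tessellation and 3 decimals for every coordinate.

v -0.763 0.468 0.332
v 0.669 -0.477 1.49
v -0.993 1.505 1.461
v 0.439 0.56 2.619
v -0.099 1.02 -0.039
v 1.333 0.075 1.119
v -0.329 2.057 1.09
v 1.103 1.112 2.248
v 1.229 -4.004 3.025
v 1.518 -4.319 2.575
v 2.931 -3.976 4.095
v 1.554 -3.902 2.507
v 1.438 -3.533 2.681
v 1.225 -3.384 3.016
v 1.014 -3.526 3.355
v 0.903 -3.891 3.54
v 0.946 -4.309 3.484
v 1.121 -4.585 3.213
v 1.347 -4.588 2.854
v -3.411 -2.324 -4.991
v -3.007 -3.004 -4.05
v -4.953 -1.716 -3.89
v -4.549 -2.396 -2.949
v -3.919 -1.401 -3.303
v -2.966 -1.776 -3.983
v -4.994 -2.944 -3.957
v -4.041 -3.319 -4.637
v -3.985 -3.387 -3.41
v -3.321 -2.434 -3.006
v -4.639 -2.286 -4.934
v -3.975 -1.333 -4.53
f 2 4 1
f 5 2 1
f 1 4 3
f 3 5 1
f 2 8 4
f 6 2 5
f 6 8 2
f 4 8 3
f 7 5 3
f 3 8 7
f 7 6 5
f 8 6 7
f 10 9 12
f 10 12 11
f 12 9 13
f 12 13 11
f 13 9 14
f 13 14 11
f 14 9 15
f 14 15 11
f 15 9 16
f 15 16 11
f 16 9 17
f 16 17 11
f 17 9 18
f 17 18 11
f 18 9 19
f 18 19 11
f 19 9 10
f 19 10 11
f 20 31 25
f 20 25 21
f 20 21 27
f 20 27 30
f 20 30 31
f 21 25 29
f 25 31 24
f 31 30 22
f 30 27 26
f 27 21 28
f 23 29 24
f 23 24 22
f 23 22 26
f 23 26 28
f 23 28 29
f 24 29 25
f 22 24 31
f 26 22 30
f 28 26 27
f 29 28 21



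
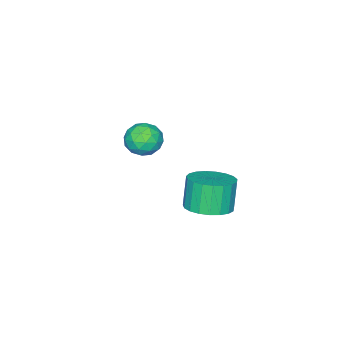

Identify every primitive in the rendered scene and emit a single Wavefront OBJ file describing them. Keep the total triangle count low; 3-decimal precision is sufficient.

v -1.145 2.557 2.799
v -0.49 3.098 3.096
v -0.9 2.924 4.317
v -1.555 2.383 4.021
v -0.769 3.339 3.037
v -1.179 3.166 4.258
v -1.114 3.446 2.936
v -1.524 3.272 4.157
v -1.463 3.398 2.812
v -1.873 3.225 4.033
v -1.758 3.206 2.686
v -2.168 3.032 3.907
v -1.947 2.901 2.579
v -2.357 2.727 3.8
v -1.997 2.536 2.51
v -2.407 2.363 3.732
v -1.9 2.175 2.492
v -2.31 2.002 3.713
v -1.672 1.88 2.526
v -2.082 1.707 3.748
v -1.353 1.702 2.608
v -1.763 1.529 3.83
v -0.998 1.672 2.723
v -1.408 1.499 3.944
v -0.669 1.795 2.851
v -1.079 1.621 4.072
v -0.422 2.049 2.97
v -0.832 1.876 4.191
v -0.299 2.392 3.06
v -0.709 2.218 4.281
v -0.324 2.762 3.104
v -0.734 2.589 4.326
v -3.45 -1.603 2.726
v -2.946 -1.097 3.061
v -2.994 -2.543 3.459
v -2.49 -2.037 3.794
v -3.264 -1.973 3.933
v -3.546 -1.393 3.479
v -2.394 -2.247 3.041
v -2.676 -1.667 2.587
v -2.294 -1.495 3.255
v -2.832 -1.326 3.807
v -3.108 -2.314 2.713
v -3.646 -2.145 3.265
v -3.238 -1.268 2.829
v -2.702 -2.372 3.691
v -3.157 -2.335 3.772
v -2.861 -2.037 3.969
v -3.59 -1.441 3.075
v -3.295 -1.144 3.272
v -3.481 -1.659 3.784
v -2.645 -2.496 3.248
v -2.35 -2.199 3.445
v -3.079 -1.603 2.551
v -2.783 -1.305 2.748
v -2.459 -1.981 2.736
v -2.559 -1.204 3.14
v -2.291 -1.757 3.571
v -2.234 -1.88 3.128
v -2.4 -1.539 2.862
v -2.875 -1.105 3.464
v -2.607 -1.657 3.896
v -3.061 -1.619 3.977
v -3.227 -1.278 3.71
v -2.491 -1.339 3.579
v -3.333 -1.983 2.624
v -3.065 -2.535 3.056
v -2.713 -2.362 2.81
v -2.879 -2.021 2.543
v -3.649 -1.883 2.949
v -3.381 -2.436 3.38
v -3.54 -2.101 3.658
v -3.706 -1.76 3.392
v -3.449 -2.301 2.941
f 2 1 5
f 2 5 3
f 3 5 6
f 3 6 4
f 5 1 7
f 5 7 6
f 6 7 8
f 6 8 4
f 7 1 9
f 7 9 8
f 8 9 10
f 8 10 4
f 9 1 11
f 9 11 10
f 10 11 12
f 10 12 4
f 11 1 13
f 11 13 12
f 12 13 14
f 12 14 4
f 13 1 15
f 13 15 14
f 14 15 16
f 14 16 4
f 15 1 17
f 15 17 16
f 16 17 18
f 16 18 4
f 17 1 19
f 17 19 18
f 18 19 20
f 18 20 4
f 19 1 21
f 19 21 20
f 20 21 22
f 20 22 4
f 21 1 23
f 21 23 22
f 22 23 24
f 22 24 4
f 23 1 25
f 23 25 24
f 24 25 26
f 24 26 4
f 25 1 27
f 25 27 26
f 26 27 28
f 26 28 4
f 27 1 29
f 27 29 28
f 28 29 30
f 28 30 4
f 29 1 31
f 29 31 30
f 30 31 32
f 30 32 4
f 31 1 2
f 31 2 32
f 32 2 3
f 32 3 4
f 33 70 49
f 70 44 73
f 49 73 38
f 70 73 49
f 33 49 45
f 49 38 50
f 45 50 34
f 49 50 45
f 33 45 54
f 45 34 55
f 54 55 40
f 45 55 54
f 33 54 66
f 54 40 69
f 66 69 43
f 54 69 66
f 33 66 70
f 66 43 74
f 70 74 44
f 66 74 70
f 34 50 61
f 50 38 64
f 61 64 42
f 50 64 61
f 38 73 51
f 73 44 72
f 51 72 37
f 73 72 51
f 44 74 71
f 74 43 67
f 71 67 35
f 74 67 71
f 43 69 68
f 69 40 56
f 68 56 39
f 69 56 68
f 40 55 60
f 55 34 57
f 60 57 41
f 55 57 60
f 36 62 48
f 62 42 63
f 48 63 37
f 62 63 48
f 36 48 46
f 48 37 47
f 46 47 35
f 48 47 46
f 36 46 53
f 46 35 52
f 53 52 39
f 46 52 53
f 36 53 58
f 53 39 59
f 58 59 41
f 53 59 58
f 36 58 62
f 58 41 65
f 62 65 42
f 58 65 62
f 37 63 51
f 63 42 64
f 51 64 38
f 63 64 51
f 35 47 71
f 47 37 72
f 71 72 44
f 47 72 71
f 39 52 68
f 52 35 67
f 68 67 43
f 52 67 68
f 41 59 60
f 59 39 56
f 60 56 40
f 59 56 60
f 42 65 61
f 65 41 57
f 61 57 34
f 65 57 61



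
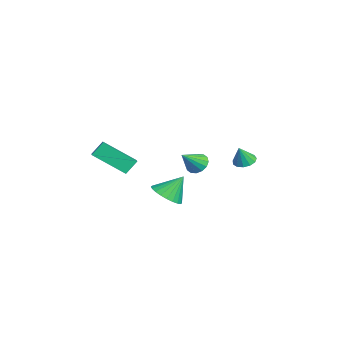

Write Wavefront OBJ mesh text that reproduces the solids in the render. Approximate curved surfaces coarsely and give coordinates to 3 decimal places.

v 0.642 -3.266 2.183
v 0.128 -4.82 3.28
v 0.411 -2.703 2.873
v -0.102 -4.256 3.97
v 1.602 -3.324 2.55
v 1.089 -4.877 3.647
v 1.372 -2.76 3.24
v 0.858 -4.314 4.337
v 3.807 -1.673 2.105
v 4.658 -1.498 2.064
v 3.693 -0.867 3.195
v 4.53 -1.251 1.869
v 4.292 -1.069 1.709
v 3.98 -0.979 1.61
v 3.642 -0.994 1.586
v 3.329 -1.113 1.641
v 3.088 -1.317 1.767
v 2.957 -1.575 1.944
v 2.956 -1.848 2.146
v 3.083 -2.094 2.342
v 3.321 -2.277 2.501
v 3.633 -2.367 2.6
v 3.971 -2.351 2.624
v 4.285 -2.233 2.569
v 4.525 -2.029 2.443
v 4.656 -1.771 2.266
v 0.54 2.473 2.628
v 1.104 2.655 2.537
v 0.8 2.147 3.592
v 0.94 2.918 2.671
v 0.648 3.04 2.79
v 0.322 2.982 2.859
v 0.065 2.762 2.854
v -0.041 2.45 2.777
v 0.038 2.146 2.653
v 0.275 1.945 2.521
v 0.597 1.912 2.423
v 0.901 2.057 2.39
v 1.09 2.334 2.433
v -1.477 0.465 1.613
v -0.985 0.36 1.186
v -0.863 -0.385 2.527
v -0.886 0.63 1.37
v -0.945 0.856 1.62
v -1.147 0.977 1.867
v -1.437 0.96 2.047
v -1.737 0.811 2.111
v -1.968 0.569 2.041
v -2.068 0.299 1.857
v -2.009 0.074 1.607
v -1.807 -0.047 1.359
v -1.517 -0.031 1.179
v -1.216 0.118 1.116
f 2 4 1
f 5 2 1
f 1 4 3
f 3 5 1
f 2 8 4
f 6 2 5
f 6 8 2
f 4 8 3
f 7 5 3
f 3 8 7
f 7 6 5
f 8 6 7
f 10 9 12
f 10 12 11
f 12 9 13
f 12 13 11
f 13 9 14
f 13 14 11
f 14 9 15
f 14 15 11
f 15 9 16
f 15 16 11
f 16 9 17
f 16 17 11
f 17 9 18
f 17 18 11
f 18 9 19
f 18 19 11
f 19 9 20
f 19 20 11
f 20 9 21
f 20 21 11
f 21 9 22
f 21 22 11
f 22 9 23
f 22 23 11
f 23 9 24
f 23 24 11
f 24 9 25
f 24 25 11
f 25 9 26
f 25 26 11
f 26 9 10
f 26 10 11
f 28 27 30
f 28 30 29
f 30 27 31
f 30 31 29
f 31 27 32
f 31 32 29
f 32 27 33
f 32 33 29
f 33 27 34
f 33 34 29
f 34 27 35
f 34 35 29
f 35 27 36
f 35 36 29
f 36 27 37
f 36 37 29
f 37 27 38
f 37 38 29
f 38 27 39
f 38 39 29
f 39 27 28
f 39 28 29
f 41 40 43
f 41 43 42
f 43 40 44
f 43 44 42
f 44 40 45
f 44 45 42
f 45 40 46
f 45 46 42
f 46 40 47
f 46 47 42
f 47 40 48
f 47 48 42
f 48 40 49
f 48 49 42
f 49 40 50
f 49 50 42
f 50 40 51
f 50 51 42
f 51 40 52
f 51 52 42
f 52 40 53
f 52 53 42
f 53 40 41
f 53 41 42



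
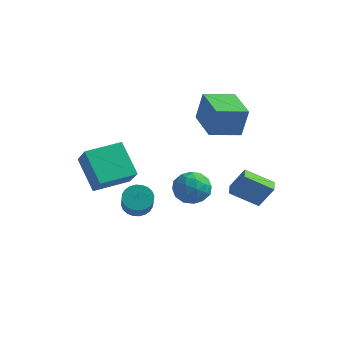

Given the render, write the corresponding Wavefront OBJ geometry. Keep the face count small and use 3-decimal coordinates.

v -1.736 1.213 1.78
v -1.409 1.343 3.464
v -0.588 2.481 1.459
v -0.261 2.61 3.143
v -0.239 -0.19 1.597
v 0.088 -0.061 3.281
v 0.909 1.077 1.276
v 1.236 1.207 2.96
v -2.618 -3.151 -2.453
v -2.161 -2.563 -2.19
v -1.466 -3.66 -0.943
v -1.922 -4.249 -1.207
v -2.413 -2.526 -2.016
v -1.718 -3.623 -0.77
v -2.696 -2.584 -1.909
v -2.001 -3.681 -0.663
v -2.968 -2.728 -1.885
v -2.273 -3.825 -0.639
v -3.186 -2.937 -1.948
v -2.49 -4.034 -0.701
v -3.317 -3.179 -2.087
v -2.622 -4.276 -0.841
v -3.342 -3.416 -2.282
v -2.647 -4.513 -1.036
v -3.257 -3.613 -2.503
v -2.562 -4.71 -1.257
v -3.074 -3.74 -2.717
v -2.379 -4.837 -1.47
v -2.822 -3.777 -2.89
v -2.127 -4.874 -1.644
v -2.539 -3.719 -2.997
v -1.844 -4.816 -1.751
v -2.267 -3.575 -3.021
v -1.572 -4.672 -1.775
v -2.05 -3.366 -2.959
v -1.354 -4.463 -1.712
v -1.918 -3.124 -2.819
v -1.223 -4.221 -1.573
v -1.893 -2.887 -2.624
v -1.198 -3.984 -1.378
v -1.978 -2.69 -2.403
v -1.283 -3.787 -1.157
v -4.223 -4.629 -1.236
v -5.541 -3.859 0.234
v -3.095 -3.023 -1.067
v -4.414 -2.252 0.403
v -3.346 -5.368 -0.063
v -4.665 -4.597 1.407
v -2.219 -3.761 0.106
v -3.537 -2.991 1.576
v 2.008 0.949 -3.475
v 0.667 0.288 -2.585
v 1.66 1.691 -3.448
v 0.319 1.03 -2.559
v 2.701 1.23 -2.221
v 1.36 0.569 -1.332
v 2.353 1.972 -2.195
v 1.012 1.311 -1.305
v -2.628 1.096 -3.851
v -2.078 1.927 -3.426
v -1.502 -0.027 -3.114
v -0.952 0.804 -2.689
v -1.945 0.569 -2.326
v -2.641 1.263 -2.781
v -0.939 0.637 -3.759
v -1.635 1.331 -4.214
v -1.034 1.643 -3.368
v -1.656 1.601 -2.483
v -1.924 0.299 -4.057
v -2.546 0.257 -3.172
v -2.452 1.61 -3.703
v -1.128 0.29 -2.837
v -1.712 0.152 -2.624
v -1.389 0.64 -2.373
v -2.783 1.22 -3.324
v -2.459 1.708 -3.074
v -2.382 0.91 -2.428
v -1.121 0.192 -3.466
v -0.797 0.68 -3.216
v -2.191 1.26 -4.167
v -1.868 1.748 -3.916
v -1.198 0.99 -4.112
v -1.515 1.931 -3.419
v -0.853 1.271 -2.986
v -0.846 1.173 -3.615
v -1.254 1.581 -3.883
v -1.881 1.906 -2.899
v -1.219 1.246 -2.466
v -1.803 1.108 -2.252
v -2.212 1.516 -2.52
v -1.267 1.74 -2.865
v -2.361 0.654 -4.074
v -1.699 -0.006 -3.641
v -1.368 0.384 -4.02
v -1.777 0.792 -4.288
v -2.727 0.629 -3.554
v -2.065 -0.031 -3.121
v -2.326 0.319 -2.657
v -2.734 0.727 -2.925
v -2.313 0.16 -3.675
f 2 4 1
f 5 2 1
f 1 4 3
f 3 5 1
f 2 8 4
f 6 2 5
f 6 8 2
f 4 8 3
f 7 5 3
f 3 8 7
f 7 6 5
f 8 6 7
f 10 9 13
f 10 13 11
f 11 13 14
f 11 14 12
f 13 9 15
f 13 15 14
f 14 15 16
f 14 16 12
f 15 9 17
f 15 17 16
f 16 17 18
f 16 18 12
f 17 9 19
f 17 19 18
f 18 19 20
f 18 20 12
f 19 9 21
f 19 21 20
f 20 21 22
f 20 22 12
f 21 9 23
f 21 23 22
f 22 23 24
f 22 24 12
f 23 9 25
f 23 25 24
f 24 25 26
f 24 26 12
f 25 9 27
f 25 27 26
f 26 27 28
f 26 28 12
f 27 9 29
f 27 29 28
f 28 29 30
f 28 30 12
f 29 9 31
f 29 31 30
f 30 31 32
f 30 32 12
f 31 9 33
f 31 33 32
f 32 33 34
f 32 34 12
f 33 9 35
f 33 35 34
f 34 35 36
f 34 36 12
f 35 9 37
f 35 37 36
f 36 37 38
f 36 38 12
f 37 9 39
f 37 39 38
f 38 39 40
f 38 40 12
f 39 9 41
f 39 41 40
f 40 41 42
f 40 42 12
f 41 9 10
f 41 10 42
f 42 10 11
f 42 11 12
f 44 46 43
f 47 44 43
f 43 46 45
f 45 47 43
f 44 50 46
f 48 44 47
f 48 50 44
f 46 50 45
f 49 47 45
f 45 50 49
f 49 48 47
f 50 48 49
f 52 54 51
f 55 52 51
f 51 54 53
f 53 55 51
f 52 58 54
f 56 52 55
f 56 58 52
f 54 58 53
f 57 55 53
f 53 58 57
f 57 56 55
f 58 56 57
f 59 96 75
f 96 70 99
f 75 99 64
f 96 99 75
f 59 75 71
f 75 64 76
f 71 76 60
f 75 76 71
f 59 71 80
f 71 60 81
f 80 81 66
f 71 81 80
f 59 80 92
f 80 66 95
f 92 95 69
f 80 95 92
f 59 92 96
f 92 69 100
f 96 100 70
f 92 100 96
f 60 76 87
f 76 64 90
f 87 90 68
f 76 90 87
f 64 99 77
f 99 70 98
f 77 98 63
f 99 98 77
f 70 100 97
f 100 69 93
f 97 93 61
f 100 93 97
f 69 95 94
f 95 66 82
f 94 82 65
f 95 82 94
f 66 81 86
f 81 60 83
f 86 83 67
f 81 83 86
f 62 88 74
f 88 68 89
f 74 89 63
f 88 89 74
f 62 74 72
f 74 63 73
f 72 73 61
f 74 73 72
f 62 72 79
f 72 61 78
f 79 78 65
f 72 78 79
f 62 79 84
f 79 65 85
f 84 85 67
f 79 85 84
f 62 84 88
f 84 67 91
f 88 91 68
f 84 91 88
f 63 89 77
f 89 68 90
f 77 90 64
f 89 90 77
f 61 73 97
f 73 63 98
f 97 98 70
f 73 98 97
f 65 78 94
f 78 61 93
f 94 93 69
f 78 93 94
f 67 85 86
f 85 65 82
f 86 82 66
f 85 82 86
f 68 91 87
f 91 67 83
f 87 83 60
f 91 83 87



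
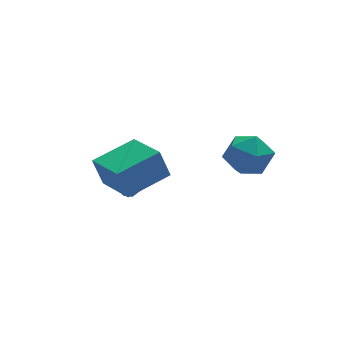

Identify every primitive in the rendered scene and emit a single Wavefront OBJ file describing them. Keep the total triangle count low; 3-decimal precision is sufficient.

v -1.787 -0.779 1.522
v -2.121 -0.636 2.655
v -2.31 0.821 1.166
v -2.644 0.963 2.299
v -0.176 -0.163 1.921
v -0.51 -0.021 3.054
v -0.699 1.436 1.565
v -1.033 1.579 2.698
v 2.264 -0.254 2.683
v 2.949 -0.43 3.327
v 1.651 -1.65 2.953
v 2.336 -1.826 3.597
v 1.665 -1.168 3.779
v 2.044 -0.306 3.613
v 2.556 -1.774 2.667
v 2.935 -0.912 2.501
v 3.129 -1.37 3.318
v 2.579 -0.995 4.005
v 2.021 -1.085 2.275
v 1.471 -0.71 2.962
v -1.753 1.572 0.683
v -0.36 2.176 1.425
v -1.822 2.695 -0.1
v -0.429 3.298 0.643
v -1.211 1.142 0.017
v 0.182 1.745 0.76
v -1.28 2.264 -0.765
v 0.113 2.868 -0.023
f 2 4 1
f 5 2 1
f 1 4 3
f 3 5 1
f 2 8 4
f 6 2 5
f 6 8 2
f 4 8 3
f 7 5 3
f 3 8 7
f 7 6 5
f 8 6 7
f 9 20 14
f 9 14 10
f 9 10 16
f 9 16 19
f 9 19 20
f 10 14 18
f 14 20 13
f 20 19 11
f 19 16 15
f 16 10 17
f 12 18 13
f 12 13 11
f 12 11 15
f 12 15 17
f 12 17 18
f 13 18 14
f 11 13 20
f 15 11 19
f 17 15 16
f 18 17 10
f 22 24 21
f 25 22 21
f 21 24 23
f 23 25 21
f 22 28 24
f 26 22 25
f 26 28 22
f 24 28 23
f 27 25 23
f 23 28 27
f 27 26 25
f 28 26 27



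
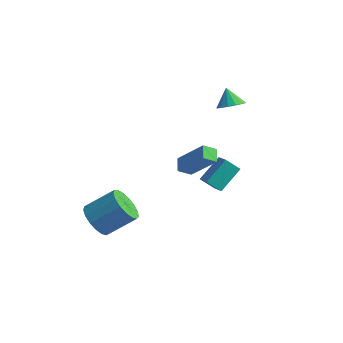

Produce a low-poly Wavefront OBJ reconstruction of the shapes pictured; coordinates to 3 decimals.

v -4.336 -3.192 -3.329
v -3.491 -3.805 -3.607
v -2.339 -2.74 -2.449
v -3.184 -2.128 -2.171
v -3.489 -3.425 -3.958
v -2.337 -2.36 -2.799
v -3.681 -2.992 -4.164
v -2.529 -1.927 -3.006
v -4.024 -2.605 -4.18
v -2.872 -1.54 -3.022
v -4.437 -2.353 -4
v -3.285 -1.288 -2.842
v -4.828 -2.293 -3.667
v -3.676 -1.228 -2.509
v -5.106 -2.439 -3.256
v -3.954 -1.374 -2.098
v -5.207 -2.757 -2.862
v -4.055 -1.692 -1.704
v -5.109 -3.176 -2.575
v -3.957 -2.111 -1.417
v -4.834 -3.598 -2.461
v -3.682 -2.533 -1.303
v -4.445 -3.927 -2.545
v -3.293 -2.862 -1.387
v -4.03 -4.088 -2.809
v -2.878 -3.023 -1.651
v -3.686 -4.044 -3.192
v -2.534 -2.979 -2.034
v -1.675 2.314 -2.225
v -1.409 3.673 -1.155
v -1.044 2.769 -2.959
v -0.777 4.128 -1.889
v -0.923 1.872 -1.851
v -0.656 3.231 -0.781
v -0.291 2.327 -2.585
v -0.025 3.686 -1.515
v -0.748 3.797 3.154
v -0.198 3.408 3.603
v -1.312 4.123 4.126
v -0.048 3.797 3.56
v -0.085 4.186 3.408
v -0.3 4.471 3.188
v -0.635 4.575 2.959
v -1 4.471 2.782
v -1.298 4.186 2.705
v -1.449 3.798 2.748
v -1.412 3.409 2.899
v -1.197 3.124 3.12
v -0.862 3.019 3.349
v -0.496 3.123 3.526
v -0.126 -1.812 1.59
v -0.582 -1.195 1.978
v 0.293 -1.223 1.144
v -0.163 -0.605 1.532
v 1.343 -1.695 3.128
v 0.887 -1.077 3.516
v 1.762 -1.105 2.682
v 1.306 -0.488 3.07
f 2 1 5
f 2 5 3
f 3 5 6
f 3 6 4
f 5 1 7
f 5 7 6
f 6 7 8
f 6 8 4
f 7 1 9
f 7 9 8
f 8 9 10
f 8 10 4
f 9 1 11
f 9 11 10
f 10 11 12
f 10 12 4
f 11 1 13
f 11 13 12
f 12 13 14
f 12 14 4
f 13 1 15
f 13 15 14
f 14 15 16
f 14 16 4
f 15 1 17
f 15 17 16
f 16 17 18
f 16 18 4
f 17 1 19
f 17 19 18
f 18 19 20
f 18 20 4
f 19 1 21
f 19 21 20
f 20 21 22
f 20 22 4
f 21 1 23
f 21 23 22
f 22 23 24
f 22 24 4
f 23 1 25
f 23 25 24
f 24 25 26
f 24 26 4
f 25 1 27
f 25 27 26
f 26 27 28
f 26 28 4
f 27 1 2
f 27 2 28
f 28 2 3
f 28 3 4
f 30 32 29
f 33 30 29
f 29 32 31
f 31 33 29
f 30 36 32
f 34 30 33
f 34 36 30
f 32 36 31
f 35 33 31
f 31 36 35
f 35 34 33
f 36 34 35
f 38 37 40
f 38 40 39
f 40 37 41
f 40 41 39
f 41 37 42
f 41 42 39
f 42 37 43
f 42 43 39
f 43 37 44
f 43 44 39
f 44 37 45
f 44 45 39
f 45 37 46
f 45 46 39
f 46 37 47
f 46 47 39
f 47 37 48
f 47 48 39
f 48 37 49
f 48 49 39
f 49 37 50
f 49 50 39
f 50 37 38
f 50 38 39
f 52 54 51
f 55 52 51
f 51 54 53
f 53 55 51
f 52 58 54
f 56 52 55
f 56 58 52
f 54 58 53
f 57 55 53
f 53 58 57
f 57 56 55
f 58 56 57



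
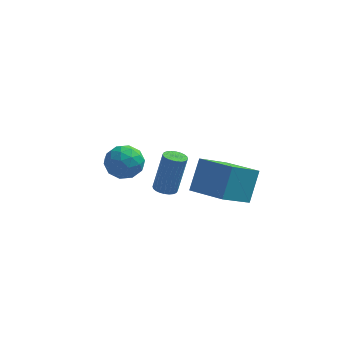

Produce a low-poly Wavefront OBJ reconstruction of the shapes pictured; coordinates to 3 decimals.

v -0.447 -2.881 -1.27
v 0.025 -2.635 -1.411
v 0.418 -2.294 0.51
v -0.053 -2.539 0.65
v -0.111 -2.469 -1.412
v 0.283 -2.127 0.508
v -0.298 -2.366 -1.392
v 0.096 -2.024 0.528
v -0.507 -2.341 -1.354
v -0.114 -1.999 0.567
v -0.708 -2.398 -1.303
v -0.314 -2.056 0.618
v -0.868 -2.529 -1.247
v -0.475 -2.187 0.674
v -0.965 -2.713 -1.194
v -0.571 -2.371 0.727
v -0.982 -2.923 -1.153
v -0.589 -2.581 0.768
v -0.918 -3.126 -1.13
v -0.525 -2.785 0.791
v -0.783 -3.293 -1.128
v -0.389 -2.951 0.792
v -0.596 -3.396 -1.148
v -0.202 -3.054 0.772
v -0.386 -3.421 -1.187
v 0.007 -3.079 0.734
v -0.186 -3.364 -1.238
v 0.208 -3.022 0.683
v -0.025 -3.233 -1.294
v 0.368 -2.891 0.627
v 0.071 -3.049 -1.347
v 0.465 -2.707 0.574
v 0.089 -2.839 -1.388
v 0.482 -2.497 0.533
v 1.99 -2.489 -1.963
v 2.283 -1.519 -0.523
v 0.394 -1.452 -2.336
v 0.687 -0.482 -0.896
v 3.033 -1.258 -3.004
v 3.326 -0.288 -1.564
v 1.437 -0.221 -3.377
v 1.73 0.749 -1.937
v -3.796 2.817 -3.277
v -2.805 2.936 -3.123
v -3.535 1.284 -3.777
v -2.544 1.403 -3.623
v -3.177 1.371 -2.837
v -3.338 2.318 -2.528
v -3.002 1.902 -4.372
v -3.163 2.849 -4.063
v -2.315 2.37 -3.8
v -2.423 2.042 -2.851
v -3.917 2.178 -4.049
v -4.025 1.85 -3.1
v -3.323 3.011 -3.156
v -3.017 1.209 -3.744
v -3.388 1.19 -3.282
v -2.806 1.26 -3.192
v -3.637 2.648 -2.806
v -3.054 2.718 -2.716
v -3.273 1.798 -2.548
v -3.286 1.502 -4.184
v -2.703 1.572 -4.094
v -3.534 2.96 -3.708
v -2.952 3.03 -3.618
v -3.067 2.422 -4.352
v -2.453 2.748 -3.463
v -2.299 1.847 -3.757
v -2.568 2.14 -4.197
v -2.663 2.697 -4.016
v -2.516 2.555 -2.906
v -2.363 1.654 -3.2
v -2.735 1.636 -2.738
v -2.83 2.192 -2.556
v -2.228 2.223 -3.304
v -3.977 2.566 -3.7
v -3.824 1.665 -3.994
v -3.51 2.028 -4.344
v -3.605 2.584 -4.162
v -4.041 2.373 -3.143
v -3.887 1.472 -3.437
v -3.677 1.523 -2.884
v -3.772 2.08 -2.703
v -4.112 1.997 -3.596
f 2 1 5
f 2 5 3
f 3 5 6
f 3 6 4
f 5 1 7
f 5 7 6
f 6 7 8
f 6 8 4
f 7 1 9
f 7 9 8
f 8 9 10
f 8 10 4
f 9 1 11
f 9 11 10
f 10 11 12
f 10 12 4
f 11 1 13
f 11 13 12
f 12 13 14
f 12 14 4
f 13 1 15
f 13 15 14
f 14 15 16
f 14 16 4
f 15 1 17
f 15 17 16
f 16 17 18
f 16 18 4
f 17 1 19
f 17 19 18
f 18 19 20
f 18 20 4
f 19 1 21
f 19 21 20
f 20 21 22
f 20 22 4
f 21 1 23
f 21 23 22
f 22 23 24
f 22 24 4
f 23 1 25
f 23 25 24
f 24 25 26
f 24 26 4
f 25 1 27
f 25 27 26
f 26 27 28
f 26 28 4
f 27 1 29
f 27 29 28
f 28 29 30
f 28 30 4
f 29 1 31
f 29 31 30
f 30 31 32
f 30 32 4
f 31 1 33
f 31 33 32
f 32 33 34
f 32 34 4
f 33 1 2
f 33 2 34
f 34 2 3
f 34 3 4
f 36 38 35
f 39 36 35
f 35 38 37
f 37 39 35
f 36 42 38
f 40 36 39
f 40 42 36
f 38 42 37
f 41 39 37
f 37 42 41
f 41 40 39
f 42 40 41
f 43 80 59
f 80 54 83
f 59 83 48
f 80 83 59
f 43 59 55
f 59 48 60
f 55 60 44
f 59 60 55
f 43 55 64
f 55 44 65
f 64 65 50
f 55 65 64
f 43 64 76
f 64 50 79
f 76 79 53
f 64 79 76
f 43 76 80
f 76 53 84
f 80 84 54
f 76 84 80
f 44 60 71
f 60 48 74
f 71 74 52
f 60 74 71
f 48 83 61
f 83 54 82
f 61 82 47
f 83 82 61
f 54 84 81
f 84 53 77
f 81 77 45
f 84 77 81
f 53 79 78
f 79 50 66
f 78 66 49
f 79 66 78
f 50 65 70
f 65 44 67
f 70 67 51
f 65 67 70
f 46 72 58
f 72 52 73
f 58 73 47
f 72 73 58
f 46 58 56
f 58 47 57
f 56 57 45
f 58 57 56
f 46 56 63
f 56 45 62
f 63 62 49
f 56 62 63
f 46 63 68
f 63 49 69
f 68 69 51
f 63 69 68
f 46 68 72
f 68 51 75
f 72 75 52
f 68 75 72
f 47 73 61
f 73 52 74
f 61 74 48
f 73 74 61
f 45 57 81
f 57 47 82
f 81 82 54
f 57 82 81
f 49 62 78
f 62 45 77
f 78 77 53
f 62 77 78
f 51 69 70
f 69 49 66
f 70 66 50
f 69 66 70
f 52 75 71
f 75 51 67
f 71 67 44
f 75 67 71

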